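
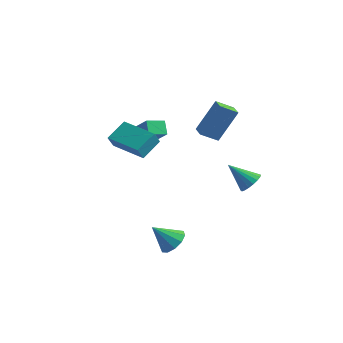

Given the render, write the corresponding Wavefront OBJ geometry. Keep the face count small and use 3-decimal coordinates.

v 0.868 -3.627 -1.989
v 1.54 -3.964 -1.551
v -0.108 -4.093 -0.851
v 1.479 -3.453 -1.395
v 1.184 -3.009 -1.466
v 0.769 -2.801 -1.737
v 0.391 -2.909 -2.104
v 0.196 -3.291 -2.428
v 0.257 -3.802 -2.584
v 0.552 -4.246 -2.513
v 0.967 -4.454 -2.242
v 1.344 -4.346 -1.875
v 0.526 2.099 2.683
v -0.28 1.513 3.297
v 1.227 3.061 4.521
v 0.421 2.476 5.135
v 1.079 1.464 2.805
v 0.273 0.879 3.419
v 1.78 2.427 4.643
v 0.974 1.841 5.257
v -3.629 -1.592 2.88
v -3.753 -1.981 3.682
v -3.278 -0.366 3.529
v -3.403 -0.755 4.331
v -1.537 -2.205 2.909
v -1.662 -2.594 3.711
v -1.187 -0.979 3.558
v -1.311 -1.368 4.36
v 3.419 0.515 0.754
v 3.814 0.911 1.254
v 2.141 0.385 1.866
v 3.646 1.147 1.088
v 3.433 1.258 0.857
v 3.217 1.222 0.604
v 3.042 1.046 0.382
v 2.941 0.765 0.233
v 2.935 0.434 0.187
v 3.025 0.12 0.254
v 3.193 -0.117 0.419
v 3.406 -0.227 0.651
v 3.622 -0.191 0.903
v 3.797 -0.015 1.126
v 3.898 0.266 1.275
v 3.904 0.597 1.321
v -4.562 2.327 0.369
v -5.003 2.916 0.986
v -3.866 3.175 0.059
v -4.307 3.763 0.676
v -3.233 1.777 1.844
v -3.674 2.365 2.461
v -2.537 2.624 1.534
v -2.978 3.213 2.151
f 2 1 4
f 2 4 3
f 4 1 5
f 4 5 3
f 5 1 6
f 5 6 3
f 6 1 7
f 6 7 3
f 7 1 8
f 7 8 3
f 8 1 9
f 8 9 3
f 9 1 10
f 9 10 3
f 10 1 11
f 10 11 3
f 11 1 12
f 11 12 3
f 12 1 2
f 12 2 3
f 14 16 13
f 17 14 13
f 13 16 15
f 15 17 13
f 14 20 16
f 18 14 17
f 18 20 14
f 16 20 15
f 19 17 15
f 15 20 19
f 19 18 17
f 20 18 19
f 22 24 21
f 25 22 21
f 21 24 23
f 23 25 21
f 22 28 24
f 26 22 25
f 26 28 22
f 24 28 23
f 27 25 23
f 23 28 27
f 27 26 25
f 28 26 27
f 30 29 32
f 30 32 31
f 32 29 33
f 32 33 31
f 33 29 34
f 33 34 31
f 34 29 35
f 34 35 31
f 35 29 36
f 35 36 31
f 36 29 37
f 36 37 31
f 37 29 38
f 37 38 31
f 38 29 39
f 38 39 31
f 39 29 40
f 39 40 31
f 40 29 41
f 40 41 31
f 41 29 42
f 41 42 31
f 42 29 43
f 42 43 31
f 43 29 44
f 43 44 31
f 44 29 30
f 44 30 31
f 46 48 45
f 49 46 45
f 45 48 47
f 47 49 45
f 46 52 48
f 50 46 49
f 50 52 46
f 48 52 47
f 51 49 47
f 47 52 51
f 51 50 49
f 52 50 51



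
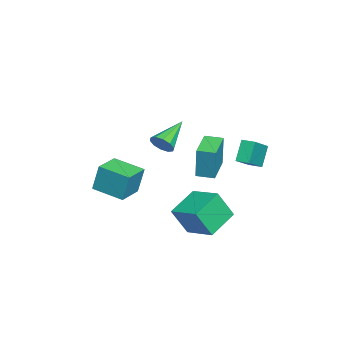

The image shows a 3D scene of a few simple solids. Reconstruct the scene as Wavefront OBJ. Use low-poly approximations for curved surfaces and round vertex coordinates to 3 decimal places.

v -0.962 -4.3 -3.268
v -0.972 -3.894 -1.443
v -0.33 -2.406 -3.686
v -0.34 -2 -1.861
v 0.74 -4.84 -3.139
v 0.73 -4.434 -1.314
v 1.372 -2.946 -3.557
v 1.362 -2.54 -1.732
v -3.93 3.869 -1.049
v -2.26 3.321 0.063
v -3.677 4.68 -1.029
v -2.007 4.132 0.084
v -3.113 3.648 -2.384
v -1.443 3.1 -1.271
v -2.86 4.459 -2.363
v -1.19 3.911 -1.251
v 2.117 -0.533 1.48
v 2.572 -0.386 2.109
v 0.383 0.313 2.54
v 2.586 0.006 1.818
v 2.42 0.192 1.398
v 2.138 0.102 1.01
v 1.848 -0.231 0.801
v 1.661 -0.679 0.852
v 1.647 -1.071 1.143
v 1.813 -1.257 1.562
v 2.095 -1.167 1.951
v 2.385 -0.834 2.159
v 1.042 1.973 -4.221
v 1.396 1.107 -2.453
v 2.171 3.544 -3.677
v 2.526 2.678 -1.91
v 2.754 1.022 -5.03
v 3.109 0.156 -3.263
v 3.884 2.593 -4.487
v 4.238 1.727 -2.719
v 1.73 1.74 0.217
v 1.986 1.826 2.29
v 1.792 2.817 0.165
v 2.048 2.903 2.237
v 3.672 1.617 -0.017
v 3.928 1.703 2.055
v 3.734 2.694 -0.07
v 3.99 2.78 2.003
f 2 4 1
f 5 2 1
f 1 4 3
f 3 5 1
f 2 8 4
f 6 2 5
f 6 8 2
f 4 8 3
f 7 5 3
f 3 8 7
f 7 6 5
f 8 6 7
f 10 12 9
f 13 10 9
f 9 12 11
f 11 13 9
f 10 16 12
f 14 10 13
f 14 16 10
f 12 16 11
f 15 13 11
f 11 16 15
f 15 14 13
f 16 14 15
f 18 17 20
f 18 20 19
f 20 17 21
f 20 21 19
f 21 17 22
f 21 22 19
f 22 17 23
f 22 23 19
f 23 17 24
f 23 24 19
f 24 17 25
f 24 25 19
f 25 17 26
f 25 26 19
f 26 17 27
f 26 27 19
f 27 17 28
f 27 28 19
f 28 17 18
f 28 18 19
f 30 32 29
f 33 30 29
f 29 32 31
f 31 33 29
f 30 36 32
f 34 30 33
f 34 36 30
f 32 36 31
f 35 33 31
f 31 36 35
f 35 34 33
f 36 34 35
f 38 40 37
f 41 38 37
f 37 40 39
f 39 41 37
f 38 44 40
f 42 38 41
f 42 44 38
f 40 44 39
f 43 41 39
f 39 44 43
f 43 42 41
f 44 42 43



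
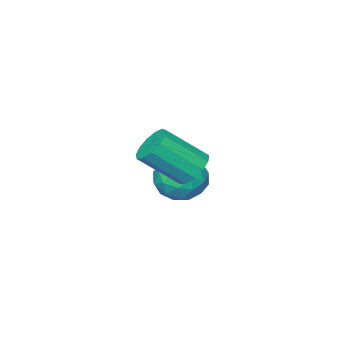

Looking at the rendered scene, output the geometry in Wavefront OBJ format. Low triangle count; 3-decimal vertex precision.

v 0.33 -0.988 -0.38
v 0.694 -0.537 -0.397
v 1.534 -1.181 0.503
v 1.17 -1.632 0.52
v 0.482 -0.475 -0.155
v 1.323 -1.12 0.745
v 0.222 -0.577 0.015
v 1.063 -1.221 0.915
v -0.004 -0.809 0.059
v 0.837 -1.453 0.96
v -0.124 -1.097 -0.035
v 0.717 -1.742 0.865
v -0.1 -1.351 -0.24
v 0.741 -1.996 0.661
v 0.061 -1.49 -0.488
v 0.901 -2.134 0.412
v 0.306 -1.469 -0.703
v 1.147 -2.114 0.197
v 0.559 -1.295 -0.815
v 1.4 -1.94 0.085
v 0.74 -1.024 -0.789
v 1.58 -1.668 0.111
v 0.79 -0.741 -0.633
v 1.63 -1.386 0.267
v -2.297 -3.447 -2.363
v -1.608 -3.595 -1.944
v -1.952 -4.365 -3.256
v -1.263 -4.513 -2.837
v -1.989 -4.728 -2.522
v -2.202 -4.16 -1.969
v -1.358 -3.8 -3.231
v -1.571 -3.232 -2.678
v -1.027 -3.813 -2.48
v -1.417 -4.387 -2.042
v -2.143 -3.573 -3.158
v -2.533 -4.147 -2.72
v -1.983 -3.44 -2.075
v -1.577 -4.52 -3.125
v -2.004 -4.646 -2.94
v -1.598 -4.733 -2.693
v -2.332 -3.772 -2.09
v -1.927 -3.86 -1.843
v -2.151 -4.525 -2.183
v -1.633 -4.1 -3.357
v -1.228 -4.188 -3.11
v -1.962 -3.227 -2.507
v -1.556 -3.314 -2.26
v -1.409 -3.435 -3.017
v -1.237 -3.656 -2.144
v -1.034 -4.196 -2.669
v -1.09 -3.776 -2.9
v -1.215 -3.443 -2.576
v -1.466 -3.993 -1.886
v -1.263 -4.532 -2.412
v -1.689 -4.658 -2.226
v -1.815 -4.325 -1.901
v -1.124 -4.121 -2.202
v -2.297 -3.428 -2.788
v -2.094 -3.967 -3.314
v -1.745 -3.635 -3.299
v -1.871 -3.302 -2.974
v -2.526 -3.764 -2.531
v -2.323 -4.304 -3.056
v -2.345 -4.517 -2.624
v -2.47 -4.184 -2.3
v -2.436 -3.839 -2.998
f 2 1 5
f 2 5 3
f 3 5 6
f 3 6 4
f 5 1 7
f 5 7 6
f 6 7 8
f 6 8 4
f 7 1 9
f 7 9 8
f 8 9 10
f 8 10 4
f 9 1 11
f 9 11 10
f 10 11 12
f 10 12 4
f 11 1 13
f 11 13 12
f 12 13 14
f 12 14 4
f 13 1 15
f 13 15 14
f 14 15 16
f 14 16 4
f 15 1 17
f 15 17 16
f 16 17 18
f 16 18 4
f 17 1 19
f 17 19 18
f 18 19 20
f 18 20 4
f 19 1 21
f 19 21 20
f 20 21 22
f 20 22 4
f 21 1 23
f 21 23 22
f 22 23 24
f 22 24 4
f 23 1 2
f 23 2 24
f 24 2 3
f 24 3 4
f 25 62 41
f 62 36 65
f 41 65 30
f 62 65 41
f 25 41 37
f 41 30 42
f 37 42 26
f 41 42 37
f 25 37 46
f 37 26 47
f 46 47 32
f 37 47 46
f 25 46 58
f 46 32 61
f 58 61 35
f 46 61 58
f 25 58 62
f 58 35 66
f 62 66 36
f 58 66 62
f 26 42 53
f 42 30 56
f 53 56 34
f 42 56 53
f 30 65 43
f 65 36 64
f 43 64 29
f 65 64 43
f 36 66 63
f 66 35 59
f 63 59 27
f 66 59 63
f 35 61 60
f 61 32 48
f 60 48 31
f 61 48 60
f 32 47 52
f 47 26 49
f 52 49 33
f 47 49 52
f 28 54 40
f 54 34 55
f 40 55 29
f 54 55 40
f 28 40 38
f 40 29 39
f 38 39 27
f 40 39 38
f 28 38 45
f 38 27 44
f 45 44 31
f 38 44 45
f 28 45 50
f 45 31 51
f 50 51 33
f 45 51 50
f 28 50 54
f 50 33 57
f 54 57 34
f 50 57 54
f 29 55 43
f 55 34 56
f 43 56 30
f 55 56 43
f 27 39 63
f 39 29 64
f 63 64 36
f 39 64 63
f 31 44 60
f 44 27 59
f 60 59 35
f 44 59 60
f 33 51 52
f 51 31 48
f 52 48 32
f 51 48 52
f 34 57 53
f 57 33 49
f 53 49 26
f 57 49 53



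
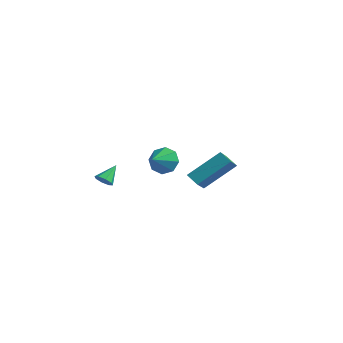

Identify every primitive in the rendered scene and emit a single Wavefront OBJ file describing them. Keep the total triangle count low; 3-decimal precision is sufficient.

v -3.092 0.511 -2.366
v -2.637 0.963 -1.693
v -2.688 -0.571 -1.914
v -3.302 0.792 -1.505
v -3.844 0.457 -1.822
v -3.946 0.153 -2.458
v -3.547 0.059 -3.04
v -2.882 0.229 -3.227
v -2.34 0.564 -2.91
v -2.238 0.868 -2.275
v -3.441 -3.154 -3.067
v -2.89 -3.057 -3.07
v -3.599 -2.226 -2.213
v -3.099 -2.823 -3.362
v -3.509 -2.783 -3.481
v -3.879 -2.96 -3.358
v -3.993 -3.251 -3.063
v -3.783 -3.484 -2.771
v -3.374 -3.524 -2.652
v -3.003 -3.347 -2.776
v 2.489 -1.924 -1.39
v 3.149 -2.862 -0.698
v 3.187 -0.401 0.004
v 3.848 -1.339 0.697
v 3.152 -1.801 -1.857
v 3.813 -2.739 -1.164
v 3.851 -0.278 -0.462
v 4.511 -1.216 0.23
f 2 1 4
f 2 4 3
f 4 1 5
f 4 5 3
f 5 1 6
f 5 6 3
f 6 1 7
f 6 7 3
f 7 1 8
f 7 8 3
f 8 1 9
f 8 9 3
f 9 1 10
f 9 10 3
f 10 1 2
f 10 2 3
f 12 11 14
f 12 14 13
f 14 11 15
f 14 15 13
f 15 11 16
f 15 16 13
f 16 11 17
f 16 17 13
f 17 11 18
f 17 18 13
f 18 11 19
f 18 19 13
f 19 11 20
f 19 20 13
f 20 11 12
f 20 12 13
f 22 24 21
f 25 22 21
f 21 24 23
f 23 25 21
f 22 28 24
f 26 22 25
f 26 28 22
f 24 28 23
f 27 25 23
f 23 28 27
f 27 26 25
f 28 26 27



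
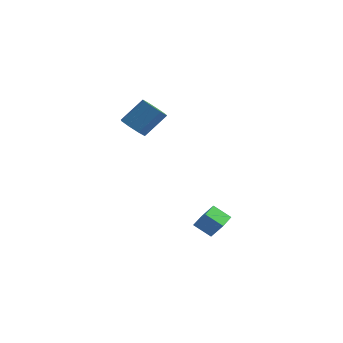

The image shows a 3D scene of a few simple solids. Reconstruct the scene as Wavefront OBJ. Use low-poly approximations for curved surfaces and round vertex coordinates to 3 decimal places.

v -3.979 -3.71 2.846
v -3.135 -3.7 2.368
v -2.316 -2.581 3.837
v -3.161 -2.59 4.314
v -3.575 -3.132 2.18
v -2.756 -2.013 3.648
v -4.251 -2.902 2.382
v -3.432 -1.783 3.85
v -4.768 -3.145 2.855
v -3.949 -2.026 4.324
v -4.824 -3.719 3.323
v -4.005 -2.6 4.792
v -4.384 -4.287 3.512
v -3.565 -3.168 4.98
v -3.708 -4.517 3.31
v -2.889 -3.398 4.778
v -3.191 -4.274 2.836
v -2.372 -3.155 4.305
v 1.379 -3.526 -4.878
v 0.327 -3.817 -4.084
v 1.177 -2.296 -4.694
v 0.125 -2.587 -3.9
v 2.215 -3.553 -3.78
v 1.163 -3.844 -2.986
v 2.013 -2.323 -3.596
v 0.961 -2.614 -2.802
f 2 1 5
f 2 5 3
f 3 5 6
f 3 6 4
f 5 1 7
f 5 7 6
f 6 7 8
f 6 8 4
f 7 1 9
f 7 9 8
f 8 9 10
f 8 10 4
f 9 1 11
f 9 11 10
f 10 11 12
f 10 12 4
f 11 1 13
f 11 13 12
f 12 13 14
f 12 14 4
f 13 1 15
f 13 15 14
f 14 15 16
f 14 16 4
f 15 1 17
f 15 17 16
f 16 17 18
f 16 18 4
f 17 1 2
f 17 2 18
f 18 2 3
f 18 3 4
f 20 22 19
f 23 20 19
f 19 22 21
f 21 23 19
f 20 26 22
f 24 20 23
f 24 26 20
f 22 26 21
f 25 23 21
f 21 26 25
f 25 24 23
f 26 24 25



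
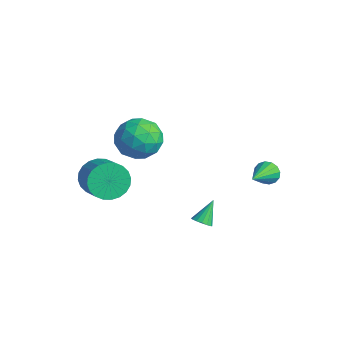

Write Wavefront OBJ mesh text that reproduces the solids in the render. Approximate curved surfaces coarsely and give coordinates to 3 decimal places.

v 0.121 0.634 -3.284
v 0.507 0.4 -2.97
v -0.201 1.506 -2.236
v 0.641 0.612 -3.105
v 0.635 0.83 -3.288
v 0.492 0.995 -3.47
v 0.249 1.064 -3.602
v -0.028 1.018 -3.649
v -0.265 0.869 -3.598
v -0.399 0.657 -3.462
v -0.393 0.439 -3.279
v -0.25 0.273 -3.098
v -0.007 0.204 -2.966
v 0.27 0.251 -2.919
v -2.194 -1.722 2.658
v -1.491 -0.919 3.27
v -0.829 -3.141 2.95
v -0.126 -2.338 3.562
v -1.186 -2.724 4.052
v -2.03 -1.847 3.871
v -0.29 -2.213 2.349
v -1.134 -1.336 2.168
v -0.314 -1.223 3.078
v -0.867 -1.538 4.131
v -1.453 -2.522 2.089
v -2.006 -2.837 3.142
v -1.962 -1.196 2.938
v -0.358 -2.864 3.282
v -0.981 -3.091 3.57
v -0.567 -2.619 3.929
v -2.279 -1.741 3.292
v -1.865 -1.269 3.651
v -1.687 -2.33 4.111
v -0.455 -2.791 2.569
v -0.041 -2.319 2.928
v -1.753 -1.441 2.291
v -1.339 -0.969 2.65
v -0.633 -1.73 2.109
v -0.857 -0.902 3.185
v -0.055 -1.737 3.357
v -0.151 -1.663 2.644
v -0.647 -1.148 2.538
v -1.182 -1.088 3.804
v -0.38 -1.922 3.975
v -1.003 -2.149 4.263
v -1.499 -1.633 4.157
v -0.491 -1.267 3.691
v -1.94 -2.138 2.245
v -1.138 -2.972 2.416
v -0.821 -2.427 2.063
v -1.317 -1.911 1.957
v -2.265 -2.323 2.863
v -1.463 -3.158 3.035
v -1.673 -2.912 3.682
v -2.169 -2.397 3.576
v -1.829 -2.793 2.529
v 1.406 3.449 0.058
v 1.741 3.353 -0.514
v 2.294 1.991 0.822
v 1.939 3.57 -0.329
v 1.994 3.755 -0.041
v 1.891 3.858 0.274
v 1.659 3.851 0.531
v 1.359 3.736 0.662
v 1.071 3.545 0.631
v 0.873 3.328 0.446
v 0.818 3.143 0.158
v 0.921 3.04 -0.157
v 1.153 3.047 -0.415
v 1.453 3.162 -0.545
v -3.876 -2.634 -1.247
v -3.519 -3.189 -2.103
v -2.068 -3.481 -1.308
v -2.424 -2.926 -0.453
v -3.389 -2.799 -2.197
v -1.938 -3.092 -1.403
v -3.333 -2.384 -2.147
v -1.882 -2.677 -1.353
v -3.359 -2.008 -1.96
v -1.908 -2.301 -1.166
v -3.464 -1.726 -1.664
v -2.013 -2.019 -0.87
v -3.632 -1.583 -1.305
v -2.181 -1.876 -0.511
v -3.837 -1.6 -0.937
v -2.385 -1.892 -0.143
v -4.047 -1.774 -0.617
v -2.596 -2.067 0.178
v -4.232 -2.079 -0.392
v -2.781 -2.371 0.403
v -4.362 -2.468 -0.297
v -2.911 -2.761 0.497
v -4.418 -2.883 -0.347
v -2.967 -3.176 0.447
v -4.392 -3.259 -0.534
v -2.941 -3.552 0.26
v -4.287 -3.541 -0.83
v -2.836 -3.834 -0.036
v -4.119 -3.684 -1.189
v -2.668 -3.977 -0.395
v -3.915 -3.668 -1.557
v -2.463 -3.96 -0.763
v -3.704 -3.493 -1.878
v -2.253 -3.786 -1.083
f 2 1 4
f 2 4 3
f 4 1 5
f 4 5 3
f 5 1 6
f 5 6 3
f 6 1 7
f 6 7 3
f 7 1 8
f 7 8 3
f 8 1 9
f 8 9 3
f 9 1 10
f 9 10 3
f 10 1 11
f 10 11 3
f 11 1 12
f 11 12 3
f 12 1 13
f 12 13 3
f 13 1 14
f 13 14 3
f 14 1 2
f 14 2 3
f 15 52 31
f 52 26 55
f 31 55 20
f 52 55 31
f 15 31 27
f 31 20 32
f 27 32 16
f 31 32 27
f 15 27 36
f 27 16 37
f 36 37 22
f 27 37 36
f 15 36 48
f 36 22 51
f 48 51 25
f 36 51 48
f 15 48 52
f 48 25 56
f 52 56 26
f 48 56 52
f 16 32 43
f 32 20 46
f 43 46 24
f 32 46 43
f 20 55 33
f 55 26 54
f 33 54 19
f 55 54 33
f 26 56 53
f 56 25 49
f 53 49 17
f 56 49 53
f 25 51 50
f 51 22 38
f 50 38 21
f 51 38 50
f 22 37 42
f 37 16 39
f 42 39 23
f 37 39 42
f 18 44 30
f 44 24 45
f 30 45 19
f 44 45 30
f 18 30 28
f 30 19 29
f 28 29 17
f 30 29 28
f 18 28 35
f 28 17 34
f 35 34 21
f 28 34 35
f 18 35 40
f 35 21 41
f 40 41 23
f 35 41 40
f 18 40 44
f 40 23 47
f 44 47 24
f 40 47 44
f 19 45 33
f 45 24 46
f 33 46 20
f 45 46 33
f 17 29 53
f 29 19 54
f 53 54 26
f 29 54 53
f 21 34 50
f 34 17 49
f 50 49 25
f 34 49 50
f 23 41 42
f 41 21 38
f 42 38 22
f 41 38 42
f 24 47 43
f 47 23 39
f 43 39 16
f 47 39 43
f 58 57 60
f 58 60 59
f 60 57 61
f 60 61 59
f 61 57 62
f 61 62 59
f 62 57 63
f 62 63 59
f 63 57 64
f 63 64 59
f 64 57 65
f 64 65 59
f 65 57 66
f 65 66 59
f 66 57 67
f 66 67 59
f 67 57 68
f 67 68 59
f 68 57 69
f 68 69 59
f 69 57 70
f 69 70 59
f 70 57 58
f 70 58 59
f 72 71 75
f 72 75 73
f 73 75 76
f 73 76 74
f 75 71 77
f 75 77 76
f 76 77 78
f 76 78 74
f 77 71 79
f 77 79 78
f 78 79 80
f 78 80 74
f 79 71 81
f 79 81 80
f 80 81 82
f 80 82 74
f 81 71 83
f 81 83 82
f 82 83 84
f 82 84 74
f 83 71 85
f 83 85 84
f 84 85 86
f 84 86 74
f 85 71 87
f 85 87 86
f 86 87 88
f 86 88 74
f 87 71 89
f 87 89 88
f 88 89 90
f 88 90 74
f 89 71 91
f 89 91 90
f 90 91 92
f 90 92 74
f 91 71 93
f 91 93 92
f 92 93 94
f 92 94 74
f 93 71 95
f 93 95 94
f 94 95 96
f 94 96 74
f 95 71 97
f 95 97 96
f 96 97 98
f 96 98 74
f 97 71 99
f 97 99 98
f 98 99 100
f 98 100 74
f 99 71 101
f 99 101 100
f 100 101 102
f 100 102 74
f 101 71 103
f 101 103 102
f 102 103 104
f 102 104 74
f 103 71 72
f 103 72 104
f 104 72 73
f 104 73 74



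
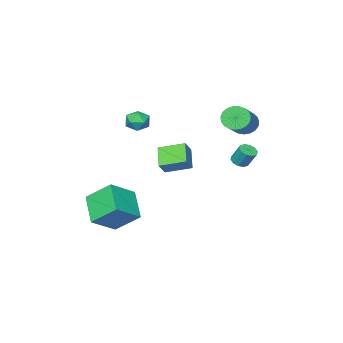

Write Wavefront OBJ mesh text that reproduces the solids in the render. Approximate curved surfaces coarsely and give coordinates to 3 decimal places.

v -2.357 2.333 0.184
v -1.981 2.642 0.032
v -2.067 3.196 0.944
v -2.443 2.887 1.096
v -2.253 2.764 -0.068
v -2.339 3.318 0.844
v -2.566 2.722 -0.072
v -2.652 3.276 0.84
v -2.798 2.531 0.022
v -2.884 3.085 0.934
v -2.862 2.265 0.178
v -2.948 2.818 1.09
v -2.733 2.024 0.336
v -2.819 2.578 1.248
v -2.461 1.902 0.436
v -2.547 2.456 1.348
v -2.148 1.944 0.44
v -2.234 2.498 1.352
v -1.916 2.135 0.346
v -2.002 2.689 1.258
v -1.852 2.402 0.19
v -1.938 2.955 1.102
v 0.811 -0.986 2.389
v 1.299 -0.734 2.863
v 1.121 -2.086 2.657
v 1.609 -1.834 3.131
v 0.9 -1.761 3.266
v 0.708 -1.081 3.101
v 1.712 -1.739 2.419
v 1.52 -1.059 2.254
v 1.855 -1.199 2.882
v 1.354 -1.213 3.405
v 1.066 -1.607 2.115
v 0.565 -1.621 2.638
v 2.734 -1.363 -4.466
v 2.001 -2.743 -3.368
v 2.078 -0.126 -3.35
v 1.346 -1.506 -2.251
v 4.234 -1.414 -3.529
v 3.502 -2.794 -2.43
v 3.579 -0.177 -2.412
v 2.846 -1.557 -1.314
v 0.757 2.319 0.511
v 0.139 1.492 1.35
v 1.339 2.553 1.171
v 0.721 1.726 2.009
v 1.639 1.254 0.111
v 1.021 0.427 0.949
v 2.221 1.488 0.77
v 1.603 0.661 1.609
v -3.535 1.349 2.287
v -3.019 1.071 1.787
v -1.43 2.173 2.814
v -1.945 2.451 3.313
v -3.113 1.341 1.643
v -1.523 2.443 2.669
v -3.28 1.612 1.609
v -1.69 2.714 2.636
v -3.491 1.838 1.693
v -1.901 2.94 2.72
v -3.709 1.979 1.88
v -2.119 3.081 2.907
v -3.897 2.012 2.137
v -2.308 3.114 3.163
v -4.023 1.929 2.42
v -2.433 3.031 3.446
v -4.064 1.747 2.679
v -2.475 2.849 3.706
v -4.014 1.496 2.871
v -2.424 2.598 3.898
v -3.881 1.219 2.962
v -2.291 2.321 3.989
v -3.688 0.965 2.936
v -2.098 2.067 3.963
v -3.469 0.777 2.798
v -1.879 1.879 3.825
v -3.261 0.688 2.571
v -1.671 1.79 3.598
v -3.1 0.714 2.295
v -1.51 1.816 3.322
v -3.015 0.849 2.018
v -1.425 1.951 3.045
f 2 1 5
f 2 5 3
f 3 5 6
f 3 6 4
f 5 1 7
f 5 7 6
f 6 7 8
f 6 8 4
f 7 1 9
f 7 9 8
f 8 9 10
f 8 10 4
f 9 1 11
f 9 11 10
f 10 11 12
f 10 12 4
f 11 1 13
f 11 13 12
f 12 13 14
f 12 14 4
f 13 1 15
f 13 15 14
f 14 15 16
f 14 16 4
f 15 1 17
f 15 17 16
f 16 17 18
f 16 18 4
f 17 1 19
f 17 19 18
f 18 19 20
f 18 20 4
f 19 1 21
f 19 21 20
f 20 21 22
f 20 22 4
f 21 1 2
f 21 2 22
f 22 2 3
f 22 3 4
f 23 34 28
f 23 28 24
f 23 24 30
f 23 30 33
f 23 33 34
f 24 28 32
f 28 34 27
f 34 33 25
f 33 30 29
f 30 24 31
f 26 32 27
f 26 27 25
f 26 25 29
f 26 29 31
f 26 31 32
f 27 32 28
f 25 27 34
f 29 25 33
f 31 29 30
f 32 31 24
f 36 38 35
f 39 36 35
f 35 38 37
f 37 39 35
f 36 42 38
f 40 36 39
f 40 42 36
f 38 42 37
f 41 39 37
f 37 42 41
f 41 40 39
f 42 40 41
f 44 46 43
f 47 44 43
f 43 46 45
f 45 47 43
f 44 50 46
f 48 44 47
f 48 50 44
f 46 50 45
f 49 47 45
f 45 50 49
f 49 48 47
f 50 48 49
f 52 51 55
f 52 55 53
f 53 55 56
f 53 56 54
f 55 51 57
f 55 57 56
f 56 57 58
f 56 58 54
f 57 51 59
f 57 59 58
f 58 59 60
f 58 60 54
f 59 51 61
f 59 61 60
f 60 61 62
f 60 62 54
f 61 51 63
f 61 63 62
f 62 63 64
f 62 64 54
f 63 51 65
f 63 65 64
f 64 65 66
f 64 66 54
f 65 51 67
f 65 67 66
f 66 67 68
f 66 68 54
f 67 51 69
f 67 69 68
f 68 69 70
f 68 70 54
f 69 51 71
f 69 71 70
f 70 71 72
f 70 72 54
f 71 51 73
f 71 73 72
f 72 73 74
f 72 74 54
f 73 51 75
f 73 75 74
f 74 75 76
f 74 76 54
f 75 51 77
f 75 77 76
f 76 77 78
f 76 78 54
f 77 51 79
f 77 79 78
f 78 79 80
f 78 80 54
f 79 51 81
f 79 81 80
f 80 81 82
f 80 82 54
f 81 51 52
f 81 52 82
f 82 52 53
f 82 53 54



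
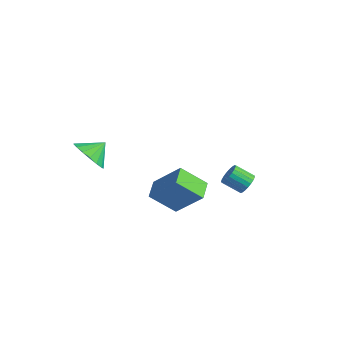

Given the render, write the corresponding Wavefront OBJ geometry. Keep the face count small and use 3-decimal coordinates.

v 0.971 -4.081 -2.05
v 2.136 -3.558 -0.726
v 0.371 -3.328 -1.82
v 1.537 -2.805 -0.496
v 1.703 -3.195 -3.044
v 2.869 -2.672 -1.72
v 1.104 -2.442 -2.814
v 2.269 -1.919 -1.49
v -3.58 -3.811 -2.114
v -2.863 -3.533 -2.688
v -3.42 -2.969 -1.506
v -3.233 -3.331 -2.87
v -3.683 -3.239 -2.878
v -4.11 -3.277 -2.711
v -4.415 -3.438 -2.408
v -4.529 -3.685 -2.037
v -4.426 -3.96 -1.684
v -4.129 -4.2 -1.429
v -3.706 -4.352 -1.331
v -3.255 -4.38 -1.413
v -2.878 -4.277 -1.655
v -2.662 -4.067 -2.002
v -2.657 -3.799 -2.375
v 0.759 1.773 -4.222
v 1.171 1.609 -3.864
v 0.474 1.083 -3.301
v 0.061 1.247 -3.658
v 1.098 1.812 -3.766
v 0.401 1.286 -3.202
v 0.966 2.008 -3.746
v 0.269 1.482 -3.182
v 0.799 2.163 -3.808
v 0.101 1.637 -3.244
v 0.624 2.251 -3.942
v -0.074 1.725 -3.378
v 0.473 2.257 -4.125
v -0.225 1.73 -3.561
v 0.371 2.178 -4.324
v -0.327 1.652 -3.76
v 0.336 2.03 -4.505
v -0.362 1.503 -3.942
v 0.374 1.837 -4.638
v -0.323 1.311 -4.074
v 0.479 1.633 -4.698
v -0.218 1.107 -4.135
v 0.632 1.454 -4.677
v -0.065 0.927 -4.113
v 0.807 1.329 -4.576
v 0.11 0.803 -4.013
v 0.974 1.282 -4.415
v 0.276 0.755 -3.851
v 1.103 1.319 -4.22
v 0.406 0.793 -3.656
v 1.173 1.435 -4.025
v 0.476 0.909 -3.461
f 2 4 1
f 5 2 1
f 1 4 3
f 3 5 1
f 2 8 4
f 6 2 5
f 6 8 2
f 4 8 3
f 7 5 3
f 3 8 7
f 7 6 5
f 8 6 7
f 10 9 12
f 10 12 11
f 12 9 13
f 12 13 11
f 13 9 14
f 13 14 11
f 14 9 15
f 14 15 11
f 15 9 16
f 15 16 11
f 16 9 17
f 16 17 11
f 17 9 18
f 17 18 11
f 18 9 19
f 18 19 11
f 19 9 20
f 19 20 11
f 20 9 21
f 20 21 11
f 21 9 22
f 21 22 11
f 22 9 23
f 22 23 11
f 23 9 10
f 23 10 11
f 25 24 28
f 25 28 26
f 26 28 29
f 26 29 27
f 28 24 30
f 28 30 29
f 29 30 31
f 29 31 27
f 30 24 32
f 30 32 31
f 31 32 33
f 31 33 27
f 32 24 34
f 32 34 33
f 33 34 35
f 33 35 27
f 34 24 36
f 34 36 35
f 35 36 37
f 35 37 27
f 36 24 38
f 36 38 37
f 37 38 39
f 37 39 27
f 38 24 40
f 38 40 39
f 39 40 41
f 39 41 27
f 40 24 42
f 40 42 41
f 41 42 43
f 41 43 27
f 42 24 44
f 42 44 43
f 43 44 45
f 43 45 27
f 44 24 46
f 44 46 45
f 45 46 47
f 45 47 27
f 46 24 48
f 46 48 47
f 47 48 49
f 47 49 27
f 48 24 50
f 48 50 49
f 49 50 51
f 49 51 27
f 50 24 52
f 50 52 51
f 51 52 53
f 51 53 27
f 52 24 54
f 52 54 53
f 53 54 55
f 53 55 27
f 54 24 25
f 54 25 55
f 55 25 26
f 55 26 27



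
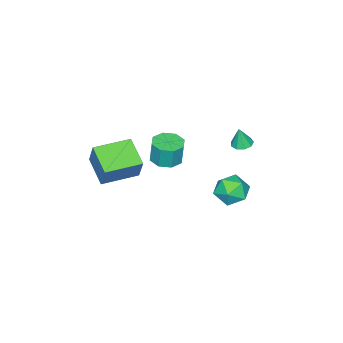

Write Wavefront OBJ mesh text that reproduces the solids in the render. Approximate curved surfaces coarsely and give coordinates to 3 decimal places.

v 1.604 -1.216 1.599
v 1.958 -0.702 2.885
v 2.33 0.017 0.906
v 2.685 0.531 2.193
v 3.175 -2.171 1.547
v 3.53 -1.657 2.834
v 3.902 -0.938 0.855
v 4.256 -0.424 2.141
v -2.259 -1.826 -1.681
v -1.777 -1.155 -1.759
v -1.759 -1.022 -0.496
v -2.241 -1.694 -0.419
v -2.395 -1.012 -1.765
v -2.378 -0.879 -0.502
v -2.934 -1.346 -1.723
v -2.917 -1.213 -0.46
v -3.077 -1.961 -1.656
v -3.06 -1.829 -0.393
v -2.741 -2.498 -1.604
v -2.723 -2.365 -0.341
v -2.122 -2.641 -1.598
v -2.105 -2.508 -0.335
v -1.583 -2.307 -1.64
v -1.566 -2.174 -0.377
v -1.44 -1.691 -1.707
v -1.423 -1.559 -0.444
v -2.933 2.097 0.798
v -2.556 2.496 0.774
v -2.767 2.003 1.862
v -2.895 2.644 0.84
v -3.252 2.536 0.887
v -3.46 2.222 0.892
v -3.422 1.85 0.853
v -3.154 1.593 0.789
v -2.784 1.572 0.729
v -2.483 1.796 0.702
v -2.393 2.161 0.72
v -0.382 4.026 -0.663
v 0.229 3.478 -0.213
v -1.309 2.842 -0.847
v -0.698 2.294 -0.397
v -1.164 2.957 0.071
v -0.592 3.688 0.184
v -0.488 2.632 -1.244
v 0.084 3.363 -1.131
v 0.163 2.616 -0.573
v -0.255 2.817 0.24
v -0.825 3.503 -1.3
v -1.243 3.704 -0.487
f 2 4 1
f 5 2 1
f 1 4 3
f 3 5 1
f 2 8 4
f 6 2 5
f 6 8 2
f 4 8 3
f 7 5 3
f 3 8 7
f 7 6 5
f 8 6 7
f 10 9 13
f 10 13 11
f 11 13 14
f 11 14 12
f 13 9 15
f 13 15 14
f 14 15 16
f 14 16 12
f 15 9 17
f 15 17 16
f 16 17 18
f 16 18 12
f 17 9 19
f 17 19 18
f 18 19 20
f 18 20 12
f 19 9 21
f 19 21 20
f 20 21 22
f 20 22 12
f 21 9 23
f 21 23 22
f 22 23 24
f 22 24 12
f 23 9 25
f 23 25 24
f 24 25 26
f 24 26 12
f 25 9 10
f 25 10 26
f 26 10 11
f 26 11 12
f 28 27 30
f 28 30 29
f 30 27 31
f 30 31 29
f 31 27 32
f 31 32 29
f 32 27 33
f 32 33 29
f 33 27 34
f 33 34 29
f 34 27 35
f 34 35 29
f 35 27 36
f 35 36 29
f 36 27 37
f 36 37 29
f 37 27 28
f 37 28 29
f 38 49 43
f 38 43 39
f 38 39 45
f 38 45 48
f 38 48 49
f 39 43 47
f 43 49 42
f 49 48 40
f 48 45 44
f 45 39 46
f 41 47 42
f 41 42 40
f 41 40 44
f 41 44 46
f 41 46 47
f 42 47 43
f 40 42 49
f 44 40 48
f 46 44 45
f 47 46 39



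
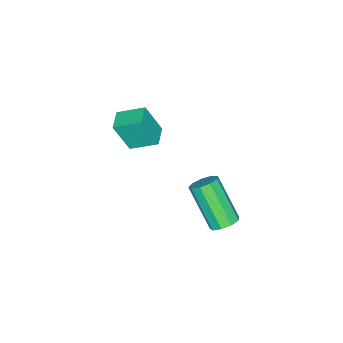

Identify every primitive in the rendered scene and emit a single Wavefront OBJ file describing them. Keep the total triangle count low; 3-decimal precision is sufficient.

v 0.787 1.297 0.81
v 1.337 1.114 0.83
v 0.903 -0.021 2.33
v 0.353 0.163 2.31
v 1.292 1.434 1.06
v 0.858 0.3 2.56
v 1.011 1.691 1.173
v 0.577 0.556 2.672
v 0.625 1.763 1.116
v 0.191 0.628 2.615
v 0.315 1.617 0.916
v -0.119 0.483 2.415
v 0.226 1.322 0.666
v -0.208 0.187 2.166
v 0.399 1.015 0.484
v -0.035 -0.12 1.984
v 0.754 0.84 0.455
v 0.32 -0.294 1.954
v 1.124 0.879 0.591
v 0.69 -0.255 2.091
v -1.367 -3.788 1.555
v -1.082 -4.327 2.87
v -1.745 -2.775 2.053
v -1.46 -3.315 3.368
v -0.56 -3.465 1.512
v -0.275 -4.005 2.827
v -0.938 -2.453 2.01
v -0.653 -2.992 3.325
f 2 1 5
f 2 5 3
f 3 5 6
f 3 6 4
f 5 1 7
f 5 7 6
f 6 7 8
f 6 8 4
f 7 1 9
f 7 9 8
f 8 9 10
f 8 10 4
f 9 1 11
f 9 11 10
f 10 11 12
f 10 12 4
f 11 1 13
f 11 13 12
f 12 13 14
f 12 14 4
f 13 1 15
f 13 15 14
f 14 15 16
f 14 16 4
f 15 1 17
f 15 17 16
f 16 17 18
f 16 18 4
f 17 1 19
f 17 19 18
f 18 19 20
f 18 20 4
f 19 1 2
f 19 2 20
f 20 2 3
f 20 3 4
f 22 24 21
f 25 22 21
f 21 24 23
f 23 25 21
f 22 28 24
f 26 22 25
f 26 28 22
f 24 28 23
f 27 25 23
f 23 28 27
f 27 26 25
f 28 26 27



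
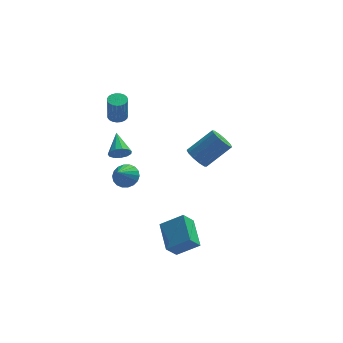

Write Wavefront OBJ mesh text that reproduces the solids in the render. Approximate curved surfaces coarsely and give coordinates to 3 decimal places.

v 0.54 -4.575 -4.045
v 1.736 -4.775 -3.251
v 0.407 -2.901 -3.425
v 1.604 -3.101 -2.631
v 1.116 -4.239 -4.829
v 2.313 -4.439 -4.035
v 0.984 -2.565 -4.209
v 2.18 -2.765 -3.415
v -1.301 1.187 2.206
v -0.913 1.554 2.286
v -0.931 1.24 3.814
v -1.319 0.873 3.734
v -1.1 1.678 2.309
v -1.118 1.363 3.837
v -1.321 1.716 2.315
v -1.339 1.401 3.843
v -1.539 1.663 2.301
v -1.556 1.348 3.829
v -1.715 1.528 2.271
v -1.733 1.213 3.799
v -1.82 1.333 2.23
v -1.838 1.019 3.758
v -1.836 1.114 2.185
v -1.854 0.799 3.713
v -1.758 0.907 2.143
v -1.776 0.593 3.671
v -1.602 0.749 2.112
v -1.62 0.434 3.64
v -1.394 0.667 2.098
v -1.412 0.352 3.626
v -1.17 0.674 2.102
v -1.188 0.359 3.63
v -0.968 0.77 2.124
v -0.986 0.456 3.652
v -0.824 0.939 2.16
v -0.842 0.624 3.688
v -0.762 1.15 2.205
v -0.78 0.835 3.733
v -0.794 1.368 2.249
v -0.812 1.053 3.777
v 2.943 1.809 -2.021
v 3.411 1.949 -2.603
v 4.826 2.29 -1.381
v 4.357 2.151 -0.799
v 3.208 2.354 -2.48
v 4.622 2.695 -1.259
v 2.903 2.551 -2.182
v 4.318 2.892 -0.961
v 2.613 2.465 -1.822
v 4.028 2.806 -0.601
v 2.449 2.128 -1.538
v 3.864 2.47 -0.317
v 2.474 1.67 -1.439
v 3.889 2.011 -0.217
v 2.678 1.265 -1.561
v 4.092 1.606 -0.34
v 2.982 1.068 -1.859
v 4.397 1.409 -0.638
v 3.272 1.154 -2.219
v 4.687 1.495 -0.998
v 3.436 1.49 -2.503
v 4.851 1.832 -1.282
v -1.055 -0.295 -1.469
v -0.39 -0.295 -1.121
v -1.565 -1.125 -0.491
v -0.547 -0.035 -0.983
v -0.804 0.174 -0.94
v -1.111 0.289 -1.003
v -1.407 0.289 -1.157
v -1.633 0.173 -1.374
v -1.744 -0.036 -1.609
v -1.719 -0.296 -1.817
v -1.563 -0.556 -1.955
v -1.305 -0.765 -1.998
v -0.998 -0.88 -1.935
v -0.703 -0.88 -1.781
v -0.477 -0.764 -1.564
v -0.365 -0.555 -1.329
v -1.206 1.322 -0.871
v -0.801 1.551 -1.311
v -1.254 2.678 -0.209
v -1.133 1.603 -1.441
v -1.488 1.566 -1.391
v -1.754 1.452 -1.176
v -1.846 1.296 -0.864
v -1.735 1.149 -0.554
v -1.456 1.056 -0.345
v -1.098 1.048 -0.303
v -0.774 1.127 -0.441
v -0.588 1.268 -0.716
v -0.598 1.426 -1.04
f 2 4 1
f 5 2 1
f 1 4 3
f 3 5 1
f 2 8 4
f 6 2 5
f 6 8 2
f 4 8 3
f 7 5 3
f 3 8 7
f 7 6 5
f 8 6 7
f 10 9 13
f 10 13 11
f 11 13 14
f 11 14 12
f 13 9 15
f 13 15 14
f 14 15 16
f 14 16 12
f 15 9 17
f 15 17 16
f 16 17 18
f 16 18 12
f 17 9 19
f 17 19 18
f 18 19 20
f 18 20 12
f 19 9 21
f 19 21 20
f 20 21 22
f 20 22 12
f 21 9 23
f 21 23 22
f 22 23 24
f 22 24 12
f 23 9 25
f 23 25 24
f 24 25 26
f 24 26 12
f 25 9 27
f 25 27 26
f 26 27 28
f 26 28 12
f 27 9 29
f 27 29 28
f 28 29 30
f 28 30 12
f 29 9 31
f 29 31 30
f 30 31 32
f 30 32 12
f 31 9 33
f 31 33 32
f 32 33 34
f 32 34 12
f 33 9 35
f 33 35 34
f 34 35 36
f 34 36 12
f 35 9 37
f 35 37 36
f 36 37 38
f 36 38 12
f 37 9 39
f 37 39 38
f 38 39 40
f 38 40 12
f 39 9 10
f 39 10 40
f 40 10 11
f 40 11 12
f 42 41 45
f 42 45 43
f 43 45 46
f 43 46 44
f 45 41 47
f 45 47 46
f 46 47 48
f 46 48 44
f 47 41 49
f 47 49 48
f 48 49 50
f 48 50 44
f 49 41 51
f 49 51 50
f 50 51 52
f 50 52 44
f 51 41 53
f 51 53 52
f 52 53 54
f 52 54 44
f 53 41 55
f 53 55 54
f 54 55 56
f 54 56 44
f 55 41 57
f 55 57 56
f 56 57 58
f 56 58 44
f 57 41 59
f 57 59 58
f 58 59 60
f 58 60 44
f 59 41 61
f 59 61 60
f 60 61 62
f 60 62 44
f 61 41 42
f 61 42 62
f 62 42 43
f 62 43 44
f 64 63 66
f 64 66 65
f 66 63 67
f 66 67 65
f 67 63 68
f 67 68 65
f 68 63 69
f 68 69 65
f 69 63 70
f 69 70 65
f 70 63 71
f 70 71 65
f 71 63 72
f 71 72 65
f 72 63 73
f 72 73 65
f 73 63 74
f 73 74 65
f 74 63 75
f 74 75 65
f 75 63 76
f 75 76 65
f 76 63 77
f 76 77 65
f 77 63 78
f 77 78 65
f 78 63 64
f 78 64 65
f 80 79 82
f 80 82 81
f 82 79 83
f 82 83 81
f 83 79 84
f 83 84 81
f 84 79 85
f 84 85 81
f 85 79 86
f 85 86 81
f 86 79 87
f 86 87 81
f 87 79 88
f 87 88 81
f 88 79 89
f 88 89 81
f 89 79 90
f 89 90 81
f 90 79 91
f 90 91 81
f 91 79 80
f 91 80 81



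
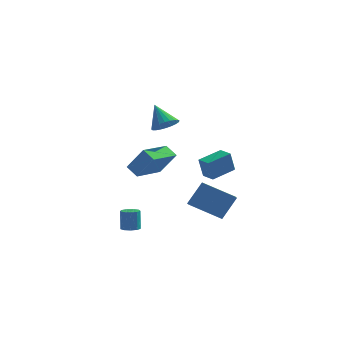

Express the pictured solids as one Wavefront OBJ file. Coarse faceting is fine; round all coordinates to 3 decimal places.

v 0.31 0.311 3.267
v 1.005 0.352 3.7
v -0.47 1.029 4.453
v 1.015 0.629 3.539
v 0.918 0.857 3.337
v 0.728 1.002 3.125
v 0.475 1.042 2.933
v 0.196 0.971 2.793
v -0.065 0.799 2.725
v -0.269 0.553 2.74
v -0.385 0.27 2.835
v -0.395 -0.006 2.995
v -0.298 -0.234 3.197
v -0.108 -0.379 3.41
v 0.145 -0.419 3.601
v 0.424 -0.348 3.742
v 0.685 -0.176 3.81
v 0.889 0.07 3.795
v 2.989 2.733 -4.747
v 3.126 1.704 -4.187
v 1.031 2.93 -3.908
v 1.167 1.901 -3.347
v 3.653 3.559 -3.393
v 3.789 2.53 -2.832
v 1.694 3.756 -2.553
v 1.831 2.727 -1.993
v 3.011 0.016 -0.457
v 2.79 -0.183 0.809
v 2.35 0.582 -0.483
v 2.129 0.382 0.783
v 3.991 1.178 -0.103
v 3.77 0.978 1.163
v 3.33 1.743 -0.129
v 3.109 1.544 1.137
v -1.816 2.348 -1.712
v -2.511 2.749 -1.204
v -0.964 4.327 -2.106
v -1.66 4.728 -1.597
v -0.82 2.212 -0.243
v -1.516 2.613 0.266
v 0.031 4.191 -0.636
v -0.664 4.592 -0.128
v -1.03 -2.223 -3.609
v -0.577 -2.521 -3.515
v -0.657 -2.255 -2.296
v -1.11 -1.957 -2.391
v -0.484 -2.164 -3.586
v -0.564 -1.898 -2.368
v -0.646 -1.834 -3.669
v -0.726 -1.568 -2.45
v -0.987 -1.687 -3.724
v -1.067 -1.421 -2.505
v -1.349 -1.79 -3.725
v -1.429 -1.524 -2.506
v -1.562 -2.096 -3.672
v -1.641 -1.83 -2.453
v -1.525 -2.461 -3.59
v -1.605 -2.196 -2.371
v -1.257 -2.715 -3.517
v -1.337 -2.449 -2.298
v -0.883 -2.739 -3.487
v -0.963 -2.473 -2.268
f 2 1 4
f 2 4 3
f 4 1 5
f 4 5 3
f 5 1 6
f 5 6 3
f 6 1 7
f 6 7 3
f 7 1 8
f 7 8 3
f 8 1 9
f 8 9 3
f 9 1 10
f 9 10 3
f 10 1 11
f 10 11 3
f 11 1 12
f 11 12 3
f 12 1 13
f 12 13 3
f 13 1 14
f 13 14 3
f 14 1 15
f 14 15 3
f 15 1 16
f 15 16 3
f 16 1 17
f 16 17 3
f 17 1 18
f 17 18 3
f 18 1 2
f 18 2 3
f 20 22 19
f 23 20 19
f 19 22 21
f 21 23 19
f 20 26 22
f 24 20 23
f 24 26 20
f 22 26 21
f 25 23 21
f 21 26 25
f 25 24 23
f 26 24 25
f 28 30 27
f 31 28 27
f 27 30 29
f 29 31 27
f 28 34 30
f 32 28 31
f 32 34 28
f 30 34 29
f 33 31 29
f 29 34 33
f 33 32 31
f 34 32 33
f 36 38 35
f 39 36 35
f 35 38 37
f 37 39 35
f 36 42 38
f 40 36 39
f 40 42 36
f 38 42 37
f 41 39 37
f 37 42 41
f 41 40 39
f 42 40 41
f 44 43 47
f 44 47 45
f 45 47 48
f 45 48 46
f 47 43 49
f 47 49 48
f 48 49 50
f 48 50 46
f 49 43 51
f 49 51 50
f 50 51 52
f 50 52 46
f 51 43 53
f 51 53 52
f 52 53 54
f 52 54 46
f 53 43 55
f 53 55 54
f 54 55 56
f 54 56 46
f 55 43 57
f 55 57 56
f 56 57 58
f 56 58 46
f 57 43 59
f 57 59 58
f 58 59 60
f 58 60 46
f 59 43 61
f 59 61 60
f 60 61 62
f 60 62 46
f 61 43 44
f 61 44 62
f 62 44 45
f 62 45 46



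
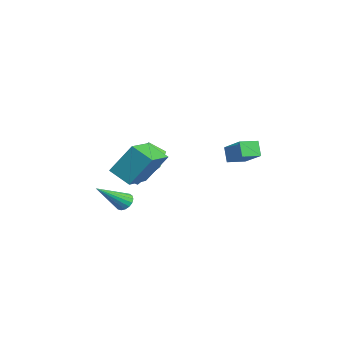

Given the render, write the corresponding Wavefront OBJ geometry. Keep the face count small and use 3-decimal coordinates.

v -3.975 -2.441 -2.845
v -3.18 -1.433 -1.364
v -3.848 -1.587 -3.495
v -3.053 -0.58 -2.013
v -2.507 -2.98 -3.267
v -1.712 -1.973 -1.785
v -2.38 -2.127 -3.916
v -1.585 -1.119 -2.435
v -0.5 -3.056 -4.233
v -0.018 -3.086 -4.517
v 0.18 -4.524 -2.927
v 0.029 -2.898 -4.331
v -0.046 -2.747 -4.123
v -0.224 -2.667 -3.94
v -0.465 -2.675 -3.824
v -0.715 -2.771 -3.802
v -0.915 -2.932 -3.878
v -1.02 -3.121 -4.037
v -1.006 -3.295 -4.24
v -0.876 -3.415 -4.442
v -0.659 -3.452 -4.596
v -0.407 -3.398 -4.667
v -0.175 -3.266 -4.638
v -0.445 -2.978 -1.859
v -0.197 -1.924 -0.249
v 0.323 -2.138 -2.527
v 0.571 -1.084 -0.918
v 1.049 -3.996 -1.422
v 1.297 -2.942 0.187
v 1.817 -3.156 -2.091
v 2.065 -2.102 -0.481
v -2.029 2.163 -1.515
v -0.597 2.62 -0.6
v -2.272 3.147 -1.626
v -0.84 3.604 -0.712
v -1.52 2.196 -2.328
v -0.088 2.653 -1.414
v -1.763 3.18 -2.44
v -0.331 3.637 -1.525
f 2 4 1
f 5 2 1
f 1 4 3
f 3 5 1
f 2 8 4
f 6 2 5
f 6 8 2
f 4 8 3
f 7 5 3
f 3 8 7
f 7 6 5
f 8 6 7
f 10 9 12
f 10 12 11
f 12 9 13
f 12 13 11
f 13 9 14
f 13 14 11
f 14 9 15
f 14 15 11
f 15 9 16
f 15 16 11
f 16 9 17
f 16 17 11
f 17 9 18
f 17 18 11
f 18 9 19
f 18 19 11
f 19 9 20
f 19 20 11
f 20 9 21
f 20 21 11
f 21 9 22
f 21 22 11
f 22 9 23
f 22 23 11
f 23 9 10
f 23 10 11
f 25 27 24
f 28 25 24
f 24 27 26
f 26 28 24
f 25 31 27
f 29 25 28
f 29 31 25
f 27 31 26
f 30 28 26
f 26 31 30
f 30 29 28
f 31 29 30
f 33 35 32
f 36 33 32
f 32 35 34
f 34 36 32
f 33 39 35
f 37 33 36
f 37 39 33
f 35 39 34
f 38 36 34
f 34 39 38
f 38 37 36
f 39 37 38



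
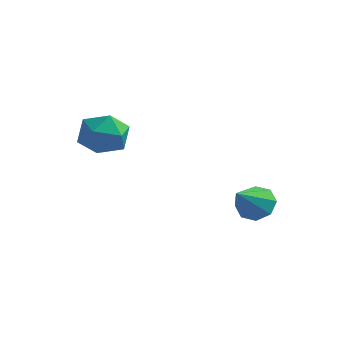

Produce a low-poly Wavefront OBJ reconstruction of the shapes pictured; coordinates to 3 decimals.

v -2.018 -1.566 2.316
v -1.114 -1.582 2.073
v -2.226 -2.898 1.627
v -1.322 -2.914 1.384
v -1.567 -3.011 2.282
v -1.438 -2.188 2.708
v -1.902 -2.292 0.992
v -1.773 -1.469 1.418
v -1.043 -2.03 1.255
v -0.836 -2.475 2.052
v -2.504 -2.005 1.648
v -2.297 -2.45 2.445
v 2.151 0.859 -1.588
v 2.821 0.645 -1.818
v 2.089 -0.359 -0.632
v 2.846 0.993 -1.372
v 2.464 1.263 -1.052
v 1.899 1.297 -1.047
v 1.481 1.074 -1.358
v 1.456 0.726 -1.804
v 1.838 0.456 -2.123
v 2.403 0.422 -2.129
f 1 12 6
f 1 6 2
f 1 2 8
f 1 8 11
f 1 11 12
f 2 6 10
f 6 12 5
f 12 11 3
f 11 8 7
f 8 2 9
f 4 10 5
f 4 5 3
f 4 3 7
f 4 7 9
f 4 9 10
f 5 10 6
f 3 5 12
f 7 3 11
f 9 7 8
f 10 9 2
f 14 13 16
f 14 16 15
f 16 13 17
f 16 17 15
f 17 13 18
f 17 18 15
f 18 13 19
f 18 19 15
f 19 13 20
f 19 20 15
f 20 13 21
f 20 21 15
f 21 13 22
f 21 22 15
f 22 13 14
f 22 14 15



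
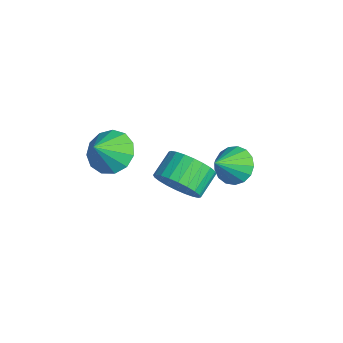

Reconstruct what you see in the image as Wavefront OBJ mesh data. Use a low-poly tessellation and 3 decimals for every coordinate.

v -0.706 1.427 1.215
v -0.074 1.3 2.07
v -0.783 2.145 2.719
v -1.414 2.273 1.865
v 0.118 1.613 1.872
v -0.59 2.459 2.522
v 0.185 1.898 1.575
v -0.523 2.744 2.224
v 0.117 2.112 1.222
v -0.592 2.957 1.872
v -0.077 2.221 0.869
v -0.785 3.066 1.518
v -0.366 2.209 0.568
v -1.075 3.054 1.218
v -0.707 2.078 0.366
v -1.416 2.924 1.015
v -1.048 1.849 0.293
v -1.757 2.694 0.943
v -1.337 1.555 0.361
v -2.046 2.4 1.01
v -1.53 1.241 0.558
v -2.238 2.087 1.208
v -1.597 0.956 0.856
v -2.305 1.802 1.505
v -1.528 0.743 1.208
v -2.237 1.588 1.858
v -1.335 0.634 1.562
v -2.043 1.479 2.211
v -1.045 0.646 1.862
v -1.754 1.491 2.512
v -0.704 0.776 2.065
v -1.413 1.622 2.714
v -0.363 1.006 2.137
v -1.072 1.851 2.787
v -2.263 4.281 0.408
v -1.408 4.443 0.052
v -1.677 3.259 1.352
v -1.441 4.737 0.391
v -1.663 4.927 0.734
v -2.022 4.968 1.002
v -2.436 4.853 1.134
v -2.811 4.606 1.099
v -3.06 4.285 0.907
v -3.127 3.963 0.6
v -2.996 3.714 0.249
v -2.697 3.595 -0.066
v -2.299 3.633 -0.272
v -1.892 3.819 -0.322
v -1.571 4.112 -0.205
v -2.417 -0.811 2.442
v -1.722 -0.035 2.639
v -1.803 -1.629 3.498
v -2.192 0.067 2.992
v -2.735 -0.109 3.17
v -3.176 -0.508 3.117
v -3.376 -1.004 2.85
v -3.272 -1.438 2.453
v -2.896 -1.673 2.053
v -2.368 -1.634 1.776
v -1.856 -1.334 1.711
v -1.522 -0.868 1.877
v -1.472 -0.384 2.224
f 2 1 5
f 2 5 3
f 3 5 6
f 3 6 4
f 5 1 7
f 5 7 6
f 6 7 8
f 6 8 4
f 7 1 9
f 7 9 8
f 8 9 10
f 8 10 4
f 9 1 11
f 9 11 10
f 10 11 12
f 10 12 4
f 11 1 13
f 11 13 12
f 12 13 14
f 12 14 4
f 13 1 15
f 13 15 14
f 14 15 16
f 14 16 4
f 15 1 17
f 15 17 16
f 16 17 18
f 16 18 4
f 17 1 19
f 17 19 18
f 18 19 20
f 18 20 4
f 19 1 21
f 19 21 20
f 20 21 22
f 20 22 4
f 21 1 23
f 21 23 22
f 22 23 24
f 22 24 4
f 23 1 25
f 23 25 24
f 24 25 26
f 24 26 4
f 25 1 27
f 25 27 26
f 26 27 28
f 26 28 4
f 27 1 29
f 27 29 28
f 28 29 30
f 28 30 4
f 29 1 31
f 29 31 30
f 30 31 32
f 30 32 4
f 31 1 33
f 31 33 32
f 32 33 34
f 32 34 4
f 33 1 2
f 33 2 34
f 34 2 3
f 34 3 4
f 36 35 38
f 36 38 37
f 38 35 39
f 38 39 37
f 39 35 40
f 39 40 37
f 40 35 41
f 40 41 37
f 41 35 42
f 41 42 37
f 42 35 43
f 42 43 37
f 43 35 44
f 43 44 37
f 44 35 45
f 44 45 37
f 45 35 46
f 45 46 37
f 46 35 47
f 46 47 37
f 47 35 48
f 47 48 37
f 48 35 49
f 48 49 37
f 49 35 36
f 49 36 37
f 51 50 53
f 51 53 52
f 53 50 54
f 53 54 52
f 54 50 55
f 54 55 52
f 55 50 56
f 55 56 52
f 56 50 57
f 56 57 52
f 57 50 58
f 57 58 52
f 58 50 59
f 58 59 52
f 59 50 60
f 59 60 52
f 60 50 61
f 60 61 52
f 61 50 62
f 61 62 52
f 62 50 51
f 62 51 52



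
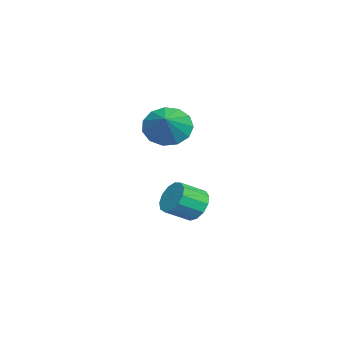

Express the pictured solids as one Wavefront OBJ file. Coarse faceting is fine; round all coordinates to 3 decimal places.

v -1.855 -1.645 2.612
v -1.275 -1.743 1.73
v -0.565 -1.535 3.448
v -1.372 -1.158 1.804
v -1.623 -0.728 2.134
v -1.947 -0.589 2.616
v -2.242 -0.785 3.097
v -2.414 -1.255 3.424
v -2.408 -1.848 3.494
v -2.227 -2.377 3.283
v -1.927 -2.673 2.86
v -1.605 -2.643 2.358
v -1.362 -2.296 1.937
v -4.266 -0.785 -2.721
v -3.539 -0.671 -3.202
v -2.946 -1.661 -2.541
v -3.674 -1.775 -2.059
v -3.491 -0.378 -2.806
v -2.898 -1.367 -2.144
v -3.69 -0.213 -2.382
v -3.097 -1.203 -1.72
v -4.071 -0.23 -2.066
v -3.479 -1.22 -1.404
v -4.515 -0.424 -1.958
v -3.922 -1.413 -1.296
v -4.88 -0.732 -2.092
v -4.287 -1.721 -1.43
v -5.05 -1.057 -2.426
v -4.457 -2.046 -1.764
v -4.971 -1.296 -2.853
v -4.378 -2.285 -2.191
v -4.669 -1.372 -3.239
v -4.076 -2.362 -2.577
v -4.238 -1.263 -3.46
v -3.646 -2.252 -2.798
v -3.817 -1.001 -3.446
v -3.225 -1.991 -2.784
f 2 1 4
f 2 4 3
f 4 1 5
f 4 5 3
f 5 1 6
f 5 6 3
f 6 1 7
f 6 7 3
f 7 1 8
f 7 8 3
f 8 1 9
f 8 9 3
f 9 1 10
f 9 10 3
f 10 1 11
f 10 11 3
f 11 1 12
f 11 12 3
f 12 1 13
f 12 13 3
f 13 1 2
f 13 2 3
f 15 14 18
f 15 18 16
f 16 18 19
f 16 19 17
f 18 14 20
f 18 20 19
f 19 20 21
f 19 21 17
f 20 14 22
f 20 22 21
f 21 22 23
f 21 23 17
f 22 14 24
f 22 24 23
f 23 24 25
f 23 25 17
f 24 14 26
f 24 26 25
f 25 26 27
f 25 27 17
f 26 14 28
f 26 28 27
f 27 28 29
f 27 29 17
f 28 14 30
f 28 30 29
f 29 30 31
f 29 31 17
f 30 14 32
f 30 32 31
f 31 32 33
f 31 33 17
f 32 14 34
f 32 34 33
f 33 34 35
f 33 35 17
f 34 14 36
f 34 36 35
f 35 36 37
f 35 37 17
f 36 14 15
f 36 15 37
f 37 15 16
f 37 16 17



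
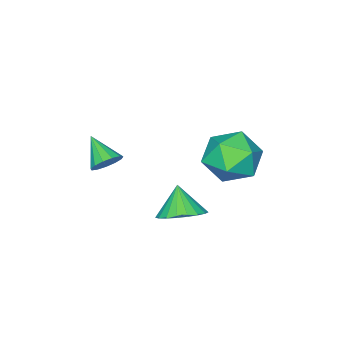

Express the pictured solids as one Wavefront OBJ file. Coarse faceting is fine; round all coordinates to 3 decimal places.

v -3.257 2.978 -2.485
v -2.241 2.663 -3.124
v -4.239 1.417 -3.276
v -3.223 1.102 -3.915
v -3.242 0.98 -2.681
v -2.635 1.945 -2.191
v -3.845 2.135 -4.209
v -3.238 3.1 -3.719
v -2.605 2.142 -4.189
v -2.232 1.428 -3.245
v -4.248 2.652 -3.155
v -3.875 1.938 -2.211
v 1.173 0.047 -2.093
v 1.581 0.266 -1.651
v 0.907 -1.007 -1.327
v 1.259 0.406 -1.57
v 0.909 0.432 -1.655
v 0.643 0.336 -1.879
v 0.545 0.149 -2.171
v 0.647 -0.071 -2.438
v 0.915 -0.253 -2.596
v 1.265 -0.34 -2.594
v 1.586 -0.304 -2.433
v 1.775 -0.156 -2.164
v 1.773 0.056 -1.873
v -0.136 2.428 -4.385
v 0.351 1.65 -4.631
v -0.544 1.832 -3.315
v 0.617 1.85 -4.419
v 0.753 2.15 -4.2
v 0.736 2.497 -4.013
v 0.567 2.833 -3.89
v 0.277 3.098 -3.853
v -0.084 3.248 -3.908
v -0.455 3.256 -4.045
v -0.77 3.12 -4.241
v -0.976 2.865 -4.461
v -1.036 2.534 -4.669
v -0.941 2.185 -4.827
v -0.706 1.878 -4.909
v -0.373 1.666 -4.9
v 0.001 1.585 -4.802
f 1 12 6
f 1 6 2
f 1 2 8
f 1 8 11
f 1 11 12
f 2 6 10
f 6 12 5
f 12 11 3
f 11 8 7
f 8 2 9
f 4 10 5
f 4 5 3
f 4 3 7
f 4 7 9
f 4 9 10
f 5 10 6
f 3 5 12
f 7 3 11
f 9 7 8
f 10 9 2
f 14 13 16
f 14 16 15
f 16 13 17
f 16 17 15
f 17 13 18
f 17 18 15
f 18 13 19
f 18 19 15
f 19 13 20
f 19 20 15
f 20 13 21
f 20 21 15
f 21 13 22
f 21 22 15
f 22 13 23
f 22 23 15
f 23 13 24
f 23 24 15
f 24 13 25
f 24 25 15
f 25 13 14
f 25 14 15
f 27 26 29
f 27 29 28
f 29 26 30
f 29 30 28
f 30 26 31
f 30 31 28
f 31 26 32
f 31 32 28
f 32 26 33
f 32 33 28
f 33 26 34
f 33 34 28
f 34 26 35
f 34 35 28
f 35 26 36
f 35 36 28
f 36 26 37
f 36 37 28
f 37 26 38
f 37 38 28
f 38 26 39
f 38 39 28
f 39 26 40
f 39 40 28
f 40 26 41
f 40 41 28
f 41 26 42
f 41 42 28
f 42 26 27
f 42 27 28



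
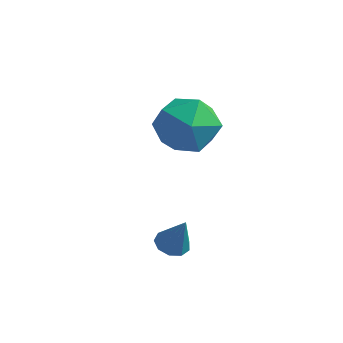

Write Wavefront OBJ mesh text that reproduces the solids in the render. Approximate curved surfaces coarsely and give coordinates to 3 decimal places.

v -3.741 2.821 -1.38
v -2.536 2.602 -1.638
v -3.684 1.418 0.078
v -2.479 1.199 -0.18
v -2.82 2.284 0.341
v -2.855 3.151 -0.56
v -3.365 0.869 -1
v -3.4 1.736 -1.901
v -2.304 1.395 -1.404
v -1.967 2.27 -0.575
v -4.253 1.75 -0.985
v -3.916 2.625 -0.156
v -1.543 -1.501 -3.565
v -1.067 -1.749 -3.784
v -1.017 -1.579 -2.335
v -1.024 -1.355 -3.778
v -1.224 -1.029 -3.672
v -1.573 -0.924 -3.516
v -1.908 -1.089 -3.383
v -2.073 -1.447 -3.335
v -1.989 -1.83 -3.395
v -1.697 -2.059 -3.535
v -1.333 -2.027 -3.688
f 1 12 6
f 1 6 2
f 1 2 8
f 1 8 11
f 1 11 12
f 2 6 10
f 6 12 5
f 12 11 3
f 11 8 7
f 8 2 9
f 4 10 5
f 4 5 3
f 4 3 7
f 4 7 9
f 4 9 10
f 5 10 6
f 3 5 12
f 7 3 11
f 9 7 8
f 10 9 2
f 14 13 16
f 14 16 15
f 16 13 17
f 16 17 15
f 17 13 18
f 17 18 15
f 18 13 19
f 18 19 15
f 19 13 20
f 19 20 15
f 20 13 21
f 20 21 15
f 21 13 22
f 21 22 15
f 22 13 23
f 22 23 15
f 23 13 14
f 23 14 15



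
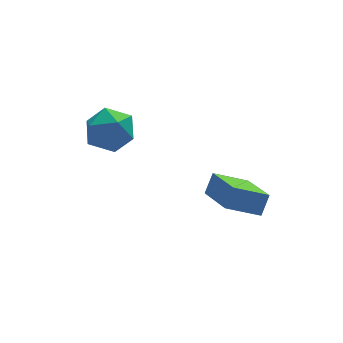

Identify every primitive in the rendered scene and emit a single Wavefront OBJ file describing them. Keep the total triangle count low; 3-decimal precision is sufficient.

v -4.61 3.361 0.109
v -4.007 3.109 0.877
v -3.953 2.171 -0.797
v -3.35 1.919 -0.029
v -4.343 1.751 0.033
v -4.749 2.486 0.593
v -3.211 2.794 -0.513
v -3.617 3.529 0.047
v -3.142 2.758 0.493
v -3.842 2.114 0.831
v -4.118 3.166 -0.751
v -4.818 2.522 -0.413
v -0.65 0.004 -2.987
v -0.239 0.338 -2.247
v -0.736 1.906 -3.799
v -0.325 2.241 -3.058
v 0.625 -0.201 -3.602
v 1.036 0.134 -2.861
v 0.539 1.702 -4.413
v 0.95 2.036 -3.673
f 1 12 6
f 1 6 2
f 1 2 8
f 1 8 11
f 1 11 12
f 2 6 10
f 6 12 5
f 12 11 3
f 11 8 7
f 8 2 9
f 4 10 5
f 4 5 3
f 4 3 7
f 4 7 9
f 4 9 10
f 5 10 6
f 3 5 12
f 7 3 11
f 9 7 8
f 10 9 2
f 14 16 13
f 17 14 13
f 13 16 15
f 15 17 13
f 14 20 16
f 18 14 17
f 18 20 14
f 16 20 15
f 19 17 15
f 15 20 19
f 19 18 17
f 20 18 19



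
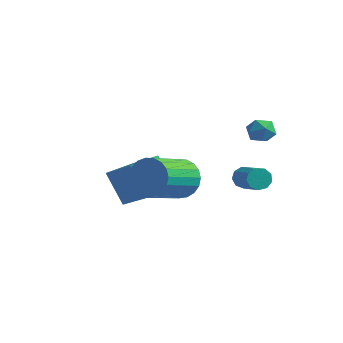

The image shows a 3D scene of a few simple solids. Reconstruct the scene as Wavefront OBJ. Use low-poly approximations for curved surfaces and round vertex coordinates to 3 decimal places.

v 2.331 1.62 2.554
v 2.663 1.483 1.973
v 1.437 1.097 2.167
v 1.769 0.96 1.586
v 1.957 0.654 2.167
v 2.51 0.977 2.406
v 1.59 1.603 1.734
v 2.143 1.926 1.973
v 2.205 1.473 1.466
v 2.432 0.886 1.733
v 1.668 1.694 2.407
v 1.895 1.107 2.674
v 1.035 -2.512 0.419
v 1.437 -2.199 1.256
v 1.406 -4.096 1.979
v 1.005 -4.408 1.141
v 1.038 -2.163 1.334
v 1.008 -4.059 2.057
v 0.639 -2.187 1.254
v 0.609 -4.084 1.977
v 0.309 -2.267 1.03
v 0.278 -4.164 1.752
v 0.104 -2.39 0.699
v 0.074 -4.286 1.422
v 0.06 -2.533 0.32
v 0.03 -4.43 1.043
v 0.185 -2.673 -0.041
v 0.155 -4.57 0.681
v 0.457 -2.785 -0.324
v 0.426 -4.682 0.399
v 0.829 -2.85 -0.478
v 0.798 -4.747 0.245
v 1.236 -2.856 -0.477
v 1.206 -4.753 0.246
v 1.609 -2.803 -0.321
v 1.578 -4.699 0.402
v 1.882 -2.699 -0.037
v 1.852 -4.596 0.686
v 2.009 -2.563 0.325
v 1.979 -4.46 1.048
v 1.968 -2.418 0.704
v 1.938 -4.315 1.427
v 1.765 -2.289 1.033
v 1.735 -4.186 1.756
v -2.965 -2.439 -0.501
v -1.62 -2.471 0.327
v -2.927 -0.77 -0.5
v -1.582 -0.801 0.329
v -2.038 -2.459 -2.009
v -0.693 -2.49 -1.18
v -2 -0.789 -2.007
v -0.655 -0.821 -1.179
v 1.214 1.346 -0.854
v 1.488 1.492 -1.332
v 2.7 0.88 -0.824
v 2.426 0.734 -0.346
v 1.521 1.777 -1.067
v 2.733 1.164 -0.56
v 1.41 1.86 -0.702
v 2.622 1.247 -0.195
v 1.208 1.702 -0.409
v 2.42 1.09 0.099
v 1.008 1.379 -0.323
v 2.22 0.766 0.184
v 0.905 1.04 -0.486
v 2.117 0.427 0.022
v 0.946 0.844 -0.821
v 2.159 0.232 -0.313
v 1.113 0.884 -1.171
v 2.325 0.271 -0.664
v 1.327 1.14 -1.373
v 2.539 0.527 -0.865
f 1 12 6
f 1 6 2
f 1 2 8
f 1 8 11
f 1 11 12
f 2 6 10
f 6 12 5
f 12 11 3
f 11 8 7
f 8 2 9
f 4 10 5
f 4 5 3
f 4 3 7
f 4 7 9
f 4 9 10
f 5 10 6
f 3 5 12
f 7 3 11
f 9 7 8
f 10 9 2
f 14 13 17
f 14 17 15
f 15 17 18
f 15 18 16
f 17 13 19
f 17 19 18
f 18 19 20
f 18 20 16
f 19 13 21
f 19 21 20
f 20 21 22
f 20 22 16
f 21 13 23
f 21 23 22
f 22 23 24
f 22 24 16
f 23 13 25
f 23 25 24
f 24 25 26
f 24 26 16
f 25 13 27
f 25 27 26
f 26 27 28
f 26 28 16
f 27 13 29
f 27 29 28
f 28 29 30
f 28 30 16
f 29 13 31
f 29 31 30
f 30 31 32
f 30 32 16
f 31 13 33
f 31 33 32
f 32 33 34
f 32 34 16
f 33 13 35
f 33 35 34
f 34 35 36
f 34 36 16
f 35 13 37
f 35 37 36
f 36 37 38
f 36 38 16
f 37 13 39
f 37 39 38
f 38 39 40
f 38 40 16
f 39 13 41
f 39 41 40
f 40 41 42
f 40 42 16
f 41 13 43
f 41 43 42
f 42 43 44
f 42 44 16
f 43 13 14
f 43 14 44
f 44 14 15
f 44 15 16
f 46 48 45
f 49 46 45
f 45 48 47
f 47 49 45
f 46 52 48
f 50 46 49
f 50 52 46
f 48 52 47
f 51 49 47
f 47 52 51
f 51 50 49
f 52 50 51
f 54 53 57
f 54 57 55
f 55 57 58
f 55 58 56
f 57 53 59
f 57 59 58
f 58 59 60
f 58 60 56
f 59 53 61
f 59 61 60
f 60 61 62
f 60 62 56
f 61 53 63
f 61 63 62
f 62 63 64
f 62 64 56
f 63 53 65
f 63 65 64
f 64 65 66
f 64 66 56
f 65 53 67
f 65 67 66
f 66 67 68
f 66 68 56
f 67 53 69
f 67 69 68
f 68 69 70
f 68 70 56
f 69 53 71
f 69 71 70
f 70 71 72
f 70 72 56
f 71 53 54
f 71 54 72
f 72 54 55
f 72 55 56



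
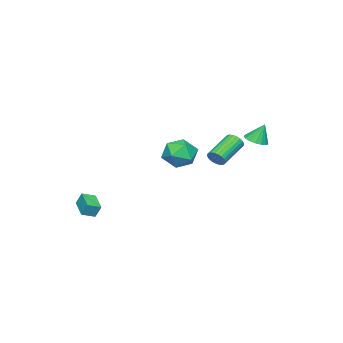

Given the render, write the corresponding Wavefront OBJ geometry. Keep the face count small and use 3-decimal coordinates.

v 2.364 -4.679 -1.482
v 2.297 -4.328 -0.732
v 1.733 -4.215 -1.756
v 1.666 -3.864 -1.007
v 3.234 -3.716 -1.853
v 3.167 -3.365 -1.104
v 2.603 -3.252 -2.128
v 2.536 -2.901 -1.378
v 1.52 3.589 3.088
v 1.758 3.429 3.569
v 0.179 3.612 4.413
v -0.06 3.771 3.932
v 1.787 3.646 3.577
v 0.208 3.828 4.42
v 1.776 3.854 3.51
v 0.196 4.036 4.354
v 1.725 4.021 3.379
v 0.146 4.203 4.223
v 1.643 4.123 3.204
v 0.064 4.305 4.048
v 1.543 4.143 3.011
v -0.037 4.325 3.855
v 1.438 4.079 2.83
v -0.141 4.261 3.674
v 1.347 3.94 2.688
v -0.233 4.123 3.532
v 1.281 3.748 2.607
v -0.298 3.931 3.451
v 1.252 3.532 2.6
v -0.327 3.714 3.443
v 1.264 3.324 2.666
v -0.316 3.506 3.51
v 1.314 3.157 2.797
v -0.265 3.339 3.641
v 1.396 3.055 2.972
v -0.183 3.237 3.816
v 1.497 3.035 3.165
v -0.083 3.217 4.009
v 1.601 3.099 3.346
v 0.022 3.281 4.19
v 1.693 3.237 3.488
v 0.113 3.42 4.332
v -3.768 2.95 2.8
v -3.059 2.95 2.925
v -3.972 3.37 3.96
v -3.121 3.266 2.8
v -3.331 3.509 2.675
v -3.641 3.624 2.579
v -3.98 3.585 2.534
v -4.271 3.4 2.549
v -4.447 3.113 2.622
v -4.467 2.788 2.736
v -4.327 2.501 2.864
v -4.059 2.316 2.978
v -3.724 2.277 3.051
v -3.4 2.392 3.067
v -3.16 2.635 3.021
v -3.293 -0.414 1.62
v -2.287 -0.244 1.171
v -3.033 -2.196 1.529
v -2.027 -2.026 1.08
v -2.214 -1.759 2.146
v -2.375 -0.658 2.202
v -2.945 -1.782 0.498
v -3.106 -0.681 0.554
v -2.072 -1.09 0.478
v -1.62 -1.076 1.497
v -3.7 -1.364 1.203
v -3.248 -1.35 2.222
f 2 4 1
f 5 2 1
f 1 4 3
f 3 5 1
f 2 8 4
f 6 2 5
f 6 8 2
f 4 8 3
f 7 5 3
f 3 8 7
f 7 6 5
f 8 6 7
f 10 9 13
f 10 13 11
f 11 13 14
f 11 14 12
f 13 9 15
f 13 15 14
f 14 15 16
f 14 16 12
f 15 9 17
f 15 17 16
f 16 17 18
f 16 18 12
f 17 9 19
f 17 19 18
f 18 19 20
f 18 20 12
f 19 9 21
f 19 21 20
f 20 21 22
f 20 22 12
f 21 9 23
f 21 23 22
f 22 23 24
f 22 24 12
f 23 9 25
f 23 25 24
f 24 25 26
f 24 26 12
f 25 9 27
f 25 27 26
f 26 27 28
f 26 28 12
f 27 9 29
f 27 29 28
f 28 29 30
f 28 30 12
f 29 9 31
f 29 31 30
f 30 31 32
f 30 32 12
f 31 9 33
f 31 33 32
f 32 33 34
f 32 34 12
f 33 9 35
f 33 35 34
f 34 35 36
f 34 36 12
f 35 9 37
f 35 37 36
f 36 37 38
f 36 38 12
f 37 9 39
f 37 39 38
f 38 39 40
f 38 40 12
f 39 9 41
f 39 41 40
f 40 41 42
f 40 42 12
f 41 9 10
f 41 10 42
f 42 10 11
f 42 11 12
f 44 43 46
f 44 46 45
f 46 43 47
f 46 47 45
f 47 43 48
f 47 48 45
f 48 43 49
f 48 49 45
f 49 43 50
f 49 50 45
f 50 43 51
f 50 51 45
f 51 43 52
f 51 52 45
f 52 43 53
f 52 53 45
f 53 43 54
f 53 54 45
f 54 43 55
f 54 55 45
f 55 43 56
f 55 56 45
f 56 43 57
f 56 57 45
f 57 43 44
f 57 44 45
f 58 69 63
f 58 63 59
f 58 59 65
f 58 65 68
f 58 68 69
f 59 63 67
f 63 69 62
f 69 68 60
f 68 65 64
f 65 59 66
f 61 67 62
f 61 62 60
f 61 60 64
f 61 64 66
f 61 66 67
f 62 67 63
f 60 62 69
f 64 60 68
f 66 64 65
f 67 66 59



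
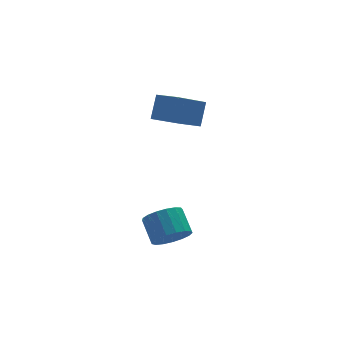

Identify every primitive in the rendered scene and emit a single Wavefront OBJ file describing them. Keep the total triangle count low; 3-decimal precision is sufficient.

v 2.105 3.664 0.109
v 2.468 2.613 0.502
v 0.84 3.509 0.86
v 1.203 2.457 1.254
v 2.577 4.163 1.006
v 2.94 3.111 1.4
v 1.312 4.007 1.758
v 1.675 2.956 2.151
v 0.134 0.243 -3.425
v 0.694 0.539 -3.896
v 0.747 1.474 -3.246
v 0.186 1.177 -2.775
v 0.372 0.664 -4.05
v 0.425 1.598 -3.399
v -0.005 0.692 -4.06
v 0.048 1.627 -3.409
v -0.35 0.618 -3.925
v -0.297 1.552 -3.274
v -0.584 0.457 -3.675
v -0.532 1.392 -3.025
v -0.654 0.248 -3.368
v -0.601 1.182 -2.718
v -0.544 0.037 -3.075
v -0.491 0.972 -2.424
v -0.278 -0.127 -2.861
v -0.225 0.808 -2.211
v 0.082 -0.206 -2.777
v 0.135 0.729 -2.126
v 0.454 -0.182 -2.841
v 0.507 0.753 -2.191
v 0.752 -0.061 -3.039
v 0.805 0.874 -2.389
v 0.909 0.13 -3.326
v 0.962 1.064 -2.675
v 0.888 0.346 -3.635
v 0.941 1.281 -2.985
f 2 4 1
f 5 2 1
f 1 4 3
f 3 5 1
f 2 8 4
f 6 2 5
f 6 8 2
f 4 8 3
f 7 5 3
f 3 8 7
f 7 6 5
f 8 6 7
f 10 9 13
f 10 13 11
f 11 13 14
f 11 14 12
f 13 9 15
f 13 15 14
f 14 15 16
f 14 16 12
f 15 9 17
f 15 17 16
f 16 17 18
f 16 18 12
f 17 9 19
f 17 19 18
f 18 19 20
f 18 20 12
f 19 9 21
f 19 21 20
f 20 21 22
f 20 22 12
f 21 9 23
f 21 23 22
f 22 23 24
f 22 24 12
f 23 9 25
f 23 25 24
f 24 25 26
f 24 26 12
f 25 9 27
f 25 27 26
f 26 27 28
f 26 28 12
f 27 9 29
f 27 29 28
f 28 29 30
f 28 30 12
f 29 9 31
f 29 31 30
f 30 31 32
f 30 32 12
f 31 9 33
f 31 33 32
f 32 33 34
f 32 34 12
f 33 9 35
f 33 35 34
f 34 35 36
f 34 36 12
f 35 9 10
f 35 10 36
f 36 10 11
f 36 11 12



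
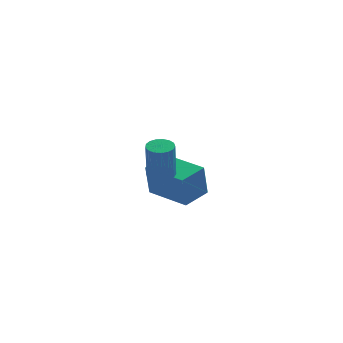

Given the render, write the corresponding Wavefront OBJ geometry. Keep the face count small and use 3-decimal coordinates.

v 0.534 -1.617 1.554
v 0.936 -1.234 1.624
v 0.869 -1.46 3.237
v 0.466 -1.843 3.166
v 0.71 -1.092 1.634
v 0.642 -1.317 3.247
v 0.443 -1.069 1.626
v 0.375 -1.295 3.239
v 0.197 -1.173 1.602
v 0.129 -1.398 3.215
v 0.028 -1.378 1.566
v -0.04 -1.603 3.179
v -0.025 -1.637 1.527
v -0.093 -1.863 3.14
v 0.05 -1.893 1.495
v -0.018 -2.118 3.108
v 0.236 -2.085 1.476
v 0.168 -2.311 3.089
v 0.49 -2.17 1.474
v 0.423 -2.396 3.087
v 0.754 -2.128 1.491
v 0.687 -2.354 3.104
v 0.968 -1.969 1.522
v 0.901 -2.195 3.135
v 1.082 -1.73 1.561
v 1.015 -1.956 3.174
v 1.071 -1.465 1.597
v 1.003 -1.691 3.21
v 0.694 3.354 -2.23
v 0.511 3.196 -0.689
v 1.706 4.191 -2.025
v 1.524 4.034 -0.484
v 1.976 1.806 -2.236
v 1.794 1.649 -0.695
v 2.989 2.644 -2.031
v 2.806 2.486 -0.49
f 2 1 5
f 2 5 3
f 3 5 6
f 3 6 4
f 5 1 7
f 5 7 6
f 6 7 8
f 6 8 4
f 7 1 9
f 7 9 8
f 8 9 10
f 8 10 4
f 9 1 11
f 9 11 10
f 10 11 12
f 10 12 4
f 11 1 13
f 11 13 12
f 12 13 14
f 12 14 4
f 13 1 15
f 13 15 14
f 14 15 16
f 14 16 4
f 15 1 17
f 15 17 16
f 16 17 18
f 16 18 4
f 17 1 19
f 17 19 18
f 18 19 20
f 18 20 4
f 19 1 21
f 19 21 20
f 20 21 22
f 20 22 4
f 21 1 23
f 21 23 22
f 22 23 24
f 22 24 4
f 23 1 25
f 23 25 24
f 24 25 26
f 24 26 4
f 25 1 27
f 25 27 26
f 26 27 28
f 26 28 4
f 27 1 2
f 27 2 28
f 28 2 3
f 28 3 4
f 30 32 29
f 33 30 29
f 29 32 31
f 31 33 29
f 30 36 32
f 34 30 33
f 34 36 30
f 32 36 31
f 35 33 31
f 31 36 35
f 35 34 33
f 36 34 35



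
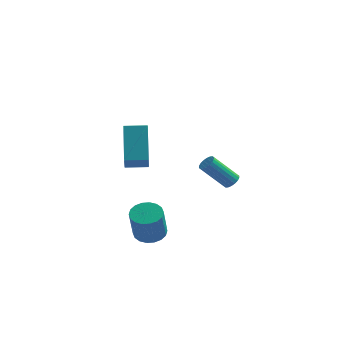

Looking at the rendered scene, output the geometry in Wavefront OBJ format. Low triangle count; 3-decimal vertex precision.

v -4.346 -1.883 2.125
v -4.051 -3.021 3.239
v -4.758 -0.462 3.685
v -4.463 -1.6 4.799
v -3.237 -1.58 2.141
v -2.942 -2.718 3.255
v -3.649 -0.159 3.701
v -3.354 -1.297 4.815
v -0.323 3.807 -1.332
v 0.073 3.738 -1.003
v -1.16 3.344 0.401
v -1.557 3.413 0.072
v 0.027 3.964 -0.981
v -1.206 3.57 0.423
v -0.09 4.158 -1.028
v -1.323 3.764 0.376
v -0.252 4.283 -1.136
v -1.485 3.889 0.269
v -0.428 4.314 -1.282
v -1.662 3.92 0.122
v -0.584 4.244 -1.439
v -1.817 3.85 -0.034
v -0.688 4.088 -1.574
v -1.921 3.694 -0.169
v -0.72 3.876 -1.661
v -1.953 3.482 -0.257
v -0.674 3.65 -1.683
v -1.907 3.256 -0.279
v -0.557 3.456 -1.636
v -1.79 3.062 -0.232
v -0.395 3.331 -1.529
v -1.628 2.937 -0.124
v -0.218 3.3 -1.382
v -1.452 2.906 0.022
v -0.063 3.37 -1.226
v -1.296 2.976 0.179
v 0.041 3.526 -1.091
v -1.192 3.132 0.314
v -2.967 -2.422 -1.865
v -2.339 -1.919 -1.662
v -2.344 -2.595 0.028
v -2.973 -3.098 -0.175
v -2.637 -1.716 -1.582
v -2.642 -2.391 0.108
v -3 -1.652 -1.557
v -3.005 -2.327 0.133
v -3.356 -1.741 -1.594
v -3.362 -2.416 0.096
v -3.636 -1.965 -1.684
v -3.641 -2.64 0.006
v -3.783 -2.279 -1.81
v -3.788 -2.955 -0.12
v -3.769 -2.622 -1.947
v -3.774 -3.297 -0.257
v -3.596 -2.925 -2.068
v -3.601 -3.601 -0.378
v -3.298 -3.129 -2.148
v -3.303 -3.804 -0.458
v -2.935 -3.193 -2.173
v -2.94 -3.868 -0.483
v -2.578 -3.104 -2.136
v -2.584 -3.779 -0.446
v -2.299 -2.88 -2.046
v -2.304 -3.555 -0.356
v -2.152 -2.565 -1.92
v -2.157 -3.241 -0.23
v -2.166 -2.223 -1.783
v -2.171 -2.898 -0.093
f 2 4 1
f 5 2 1
f 1 4 3
f 3 5 1
f 2 8 4
f 6 2 5
f 6 8 2
f 4 8 3
f 7 5 3
f 3 8 7
f 7 6 5
f 8 6 7
f 10 9 13
f 10 13 11
f 11 13 14
f 11 14 12
f 13 9 15
f 13 15 14
f 14 15 16
f 14 16 12
f 15 9 17
f 15 17 16
f 16 17 18
f 16 18 12
f 17 9 19
f 17 19 18
f 18 19 20
f 18 20 12
f 19 9 21
f 19 21 20
f 20 21 22
f 20 22 12
f 21 9 23
f 21 23 22
f 22 23 24
f 22 24 12
f 23 9 25
f 23 25 24
f 24 25 26
f 24 26 12
f 25 9 27
f 25 27 26
f 26 27 28
f 26 28 12
f 27 9 29
f 27 29 28
f 28 29 30
f 28 30 12
f 29 9 31
f 29 31 30
f 30 31 32
f 30 32 12
f 31 9 33
f 31 33 32
f 32 33 34
f 32 34 12
f 33 9 35
f 33 35 34
f 34 35 36
f 34 36 12
f 35 9 37
f 35 37 36
f 36 37 38
f 36 38 12
f 37 9 10
f 37 10 38
f 38 10 11
f 38 11 12
f 40 39 43
f 40 43 41
f 41 43 44
f 41 44 42
f 43 39 45
f 43 45 44
f 44 45 46
f 44 46 42
f 45 39 47
f 45 47 46
f 46 47 48
f 46 48 42
f 47 39 49
f 47 49 48
f 48 49 50
f 48 50 42
f 49 39 51
f 49 51 50
f 50 51 52
f 50 52 42
f 51 39 53
f 51 53 52
f 52 53 54
f 52 54 42
f 53 39 55
f 53 55 54
f 54 55 56
f 54 56 42
f 55 39 57
f 55 57 56
f 56 57 58
f 56 58 42
f 57 39 59
f 57 59 58
f 58 59 60
f 58 60 42
f 59 39 61
f 59 61 60
f 60 61 62
f 60 62 42
f 61 39 63
f 61 63 62
f 62 63 64
f 62 64 42
f 63 39 65
f 63 65 64
f 64 65 66
f 64 66 42
f 65 39 67
f 65 67 66
f 66 67 68
f 66 68 42
f 67 39 40
f 67 40 68
f 68 40 41
f 68 41 42

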